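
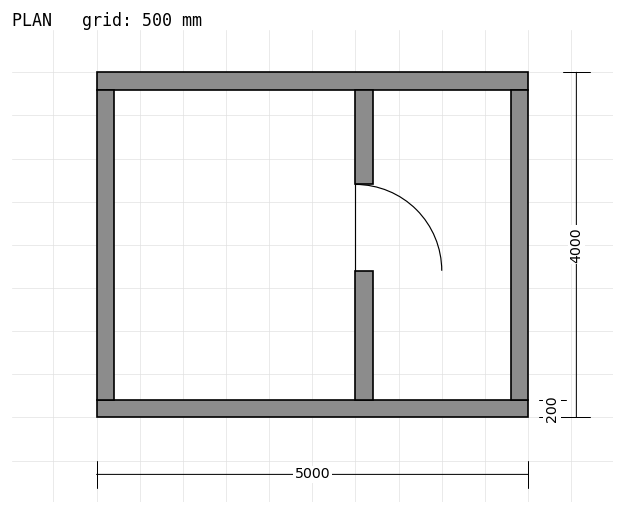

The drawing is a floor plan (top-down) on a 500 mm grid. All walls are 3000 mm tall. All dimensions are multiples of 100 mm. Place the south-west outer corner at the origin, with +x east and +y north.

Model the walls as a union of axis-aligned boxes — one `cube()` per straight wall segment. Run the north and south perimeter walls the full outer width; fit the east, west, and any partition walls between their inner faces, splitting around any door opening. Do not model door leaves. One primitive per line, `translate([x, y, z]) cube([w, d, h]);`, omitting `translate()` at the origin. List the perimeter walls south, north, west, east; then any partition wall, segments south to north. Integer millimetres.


cube([5000, 200, 3000]);
translate([0, 3800, 0]) cube([5000, 200, 3000]);
translate([0, 200, 0]) cube([200, 3600, 3000]);
translate([4800, 200, 0]) cube([200, 3600, 3000]);
translate([3000, 200, 0]) cube([200, 1500, 3000]);
translate([3000, 2700, 0]) cube([200, 1100, 3000]);


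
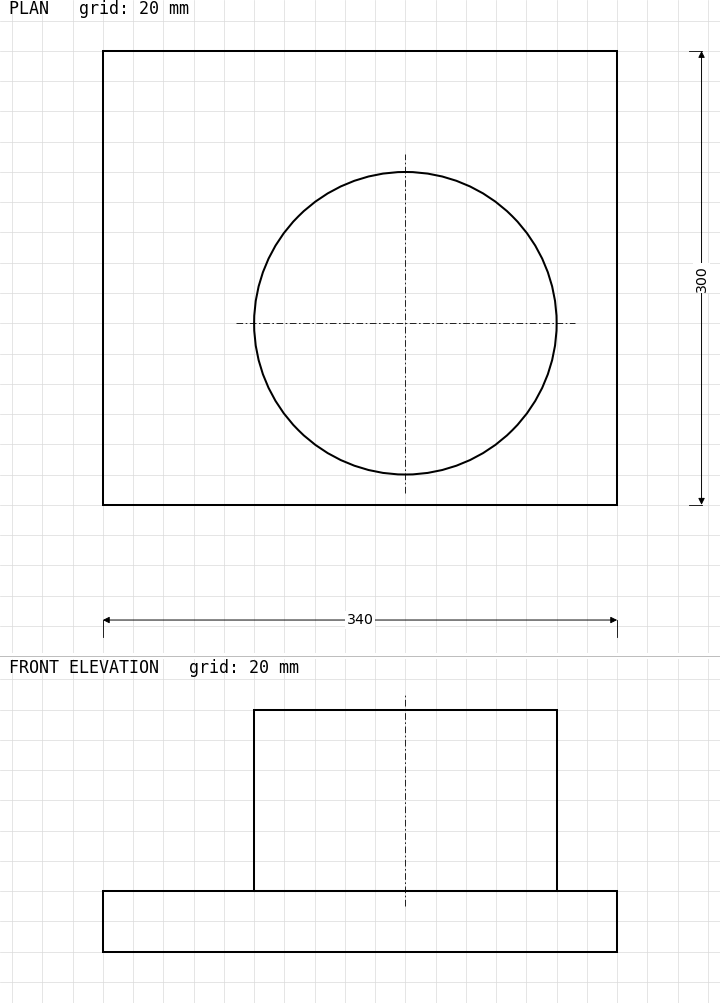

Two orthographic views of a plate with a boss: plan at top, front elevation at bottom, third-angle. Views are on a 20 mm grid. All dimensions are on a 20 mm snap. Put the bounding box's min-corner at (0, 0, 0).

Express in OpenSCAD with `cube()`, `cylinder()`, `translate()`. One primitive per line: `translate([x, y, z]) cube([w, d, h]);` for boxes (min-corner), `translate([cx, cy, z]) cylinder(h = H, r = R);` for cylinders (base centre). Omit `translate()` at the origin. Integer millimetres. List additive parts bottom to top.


cube([340, 300, 40]);
translate([200, 120, 40]) cylinder(h = 120, r = 100);


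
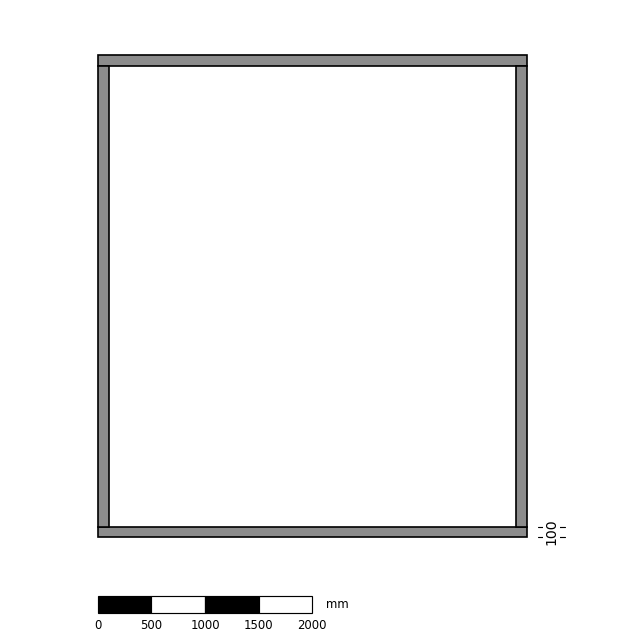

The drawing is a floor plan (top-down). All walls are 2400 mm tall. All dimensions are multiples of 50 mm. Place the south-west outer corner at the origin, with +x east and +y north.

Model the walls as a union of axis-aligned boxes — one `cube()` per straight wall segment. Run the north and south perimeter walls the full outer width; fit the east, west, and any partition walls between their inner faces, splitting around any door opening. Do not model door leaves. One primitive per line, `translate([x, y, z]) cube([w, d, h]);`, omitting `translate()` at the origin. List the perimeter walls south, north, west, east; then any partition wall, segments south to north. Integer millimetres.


cube([4000, 100, 2400]);
translate([0, 4400, 0]) cube([4000, 100, 2400]);
translate([0, 100, 0]) cube([100, 4300, 2400]);
translate([3900, 100, 0]) cube([100, 4300, 2400]);


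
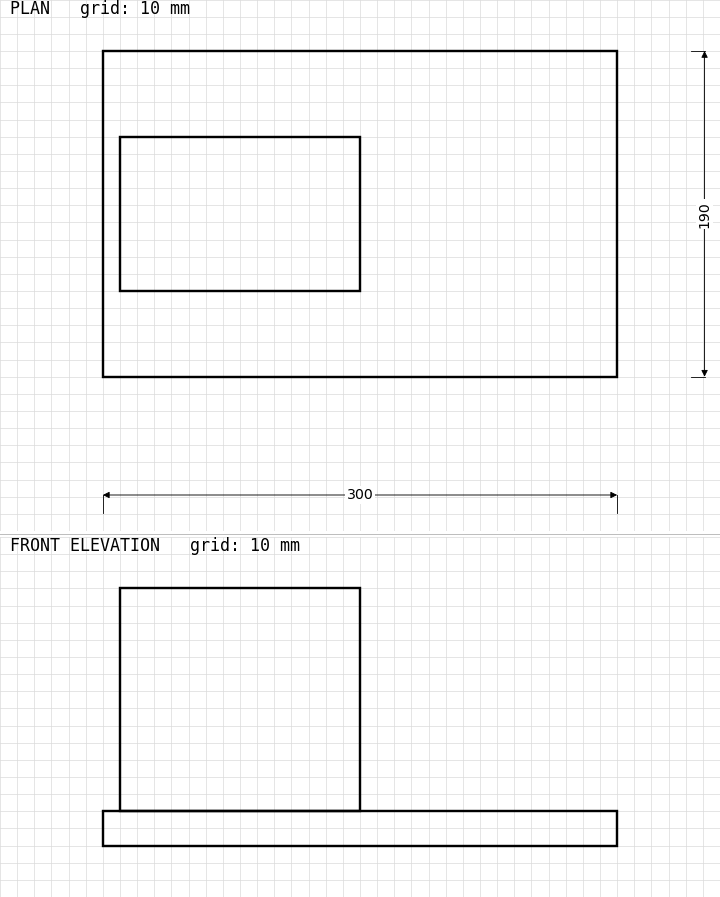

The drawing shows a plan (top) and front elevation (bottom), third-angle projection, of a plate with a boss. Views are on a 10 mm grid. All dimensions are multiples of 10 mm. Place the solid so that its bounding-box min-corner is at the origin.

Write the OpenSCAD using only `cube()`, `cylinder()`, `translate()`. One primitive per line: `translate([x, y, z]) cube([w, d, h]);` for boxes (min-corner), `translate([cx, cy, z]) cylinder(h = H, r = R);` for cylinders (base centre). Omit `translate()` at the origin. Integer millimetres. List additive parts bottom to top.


cube([300, 190, 20]);
translate([10, 50, 20]) cube([140, 90, 130]);


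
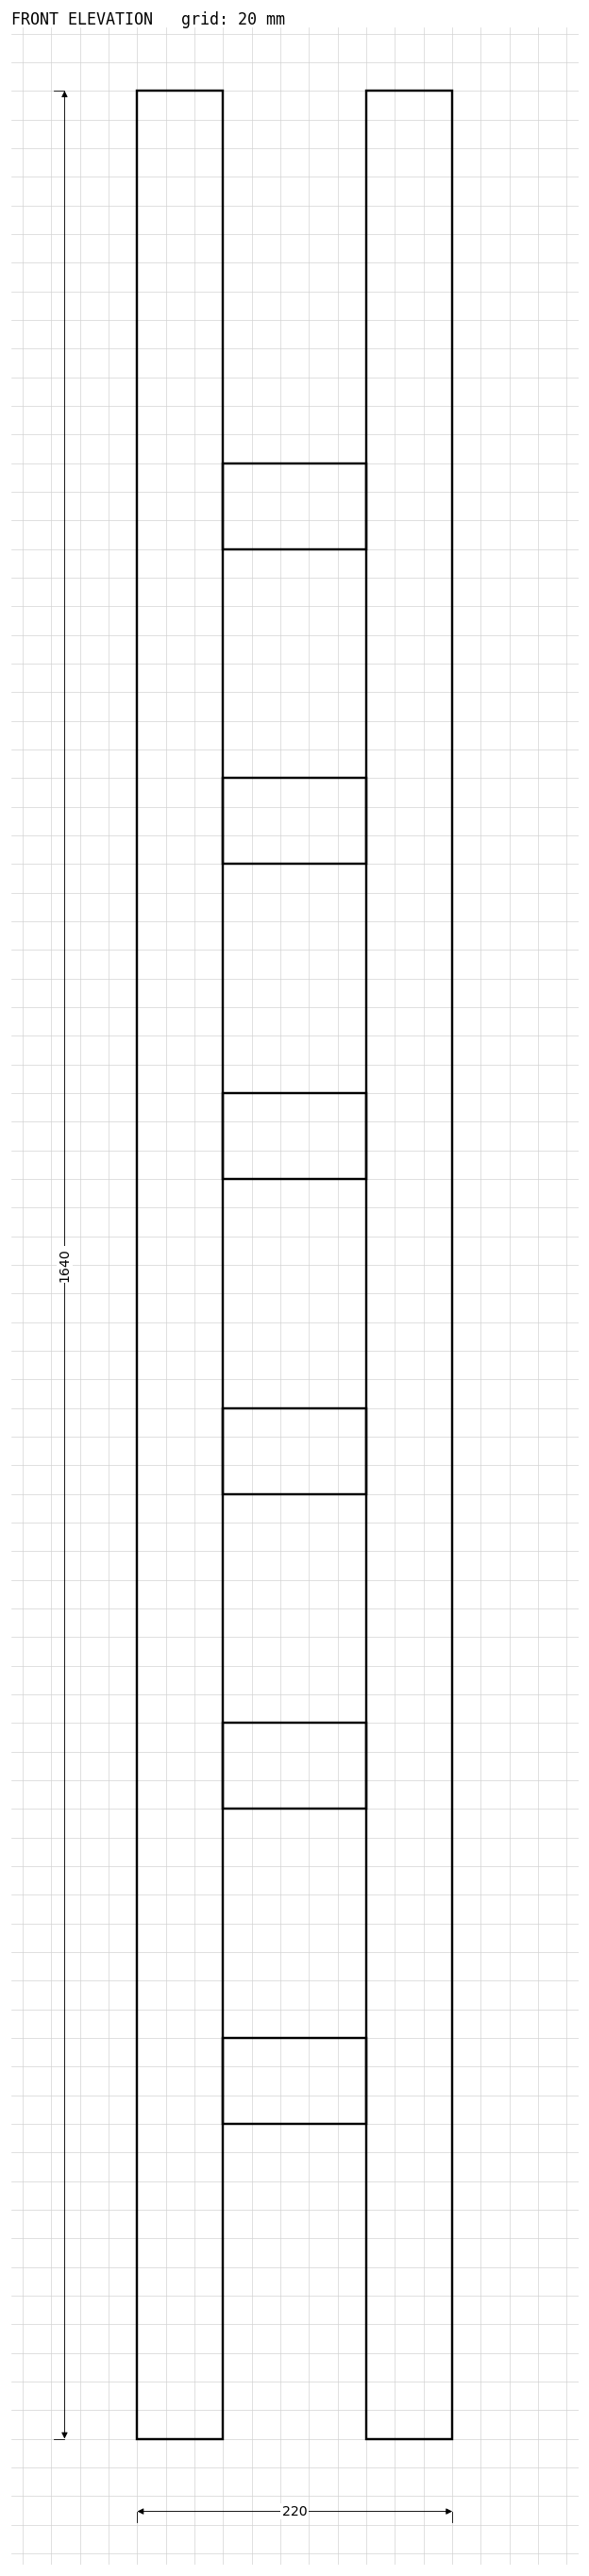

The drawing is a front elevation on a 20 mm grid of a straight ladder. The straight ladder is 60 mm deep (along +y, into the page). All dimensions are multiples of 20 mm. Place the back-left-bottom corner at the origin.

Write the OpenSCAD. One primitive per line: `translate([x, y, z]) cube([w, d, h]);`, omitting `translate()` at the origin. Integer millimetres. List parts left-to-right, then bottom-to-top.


cube([60, 60, 1640]);
translate([60, 0, 220]) cube([100, 60, 60]);
translate([60, 0, 440]) cube([100, 60, 60]);
translate([60, 0, 660]) cube([100, 60, 60]);
translate([60, 0, 880]) cube([100, 60, 60]);
translate([60, 0, 1100]) cube([100, 60, 60]);
translate([60, 0, 1320]) cube([100, 60, 60]);
translate([160, 0, 0]) cube([60, 60, 1640]);


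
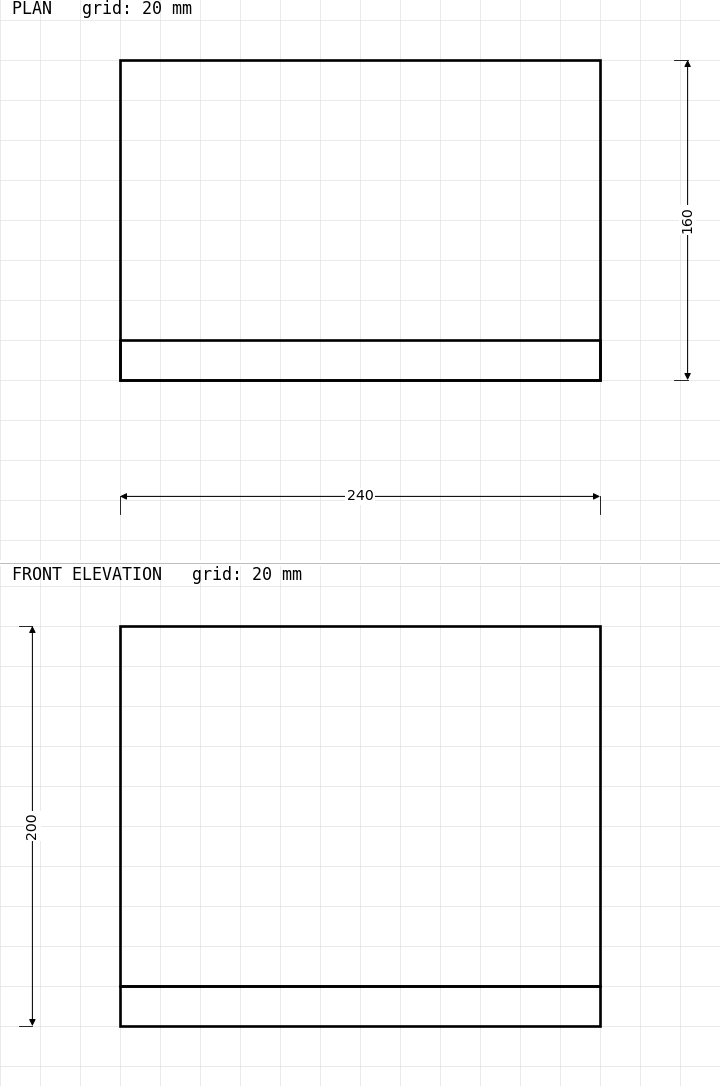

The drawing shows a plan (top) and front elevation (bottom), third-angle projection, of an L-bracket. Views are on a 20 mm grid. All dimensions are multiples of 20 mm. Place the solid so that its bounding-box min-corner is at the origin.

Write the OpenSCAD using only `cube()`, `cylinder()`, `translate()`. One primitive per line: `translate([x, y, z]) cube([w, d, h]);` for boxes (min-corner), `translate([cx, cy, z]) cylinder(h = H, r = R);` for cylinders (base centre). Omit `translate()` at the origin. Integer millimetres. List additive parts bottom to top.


cube([240, 160, 20]);
translate([0, 0, 20]) cube([240, 20, 180]);


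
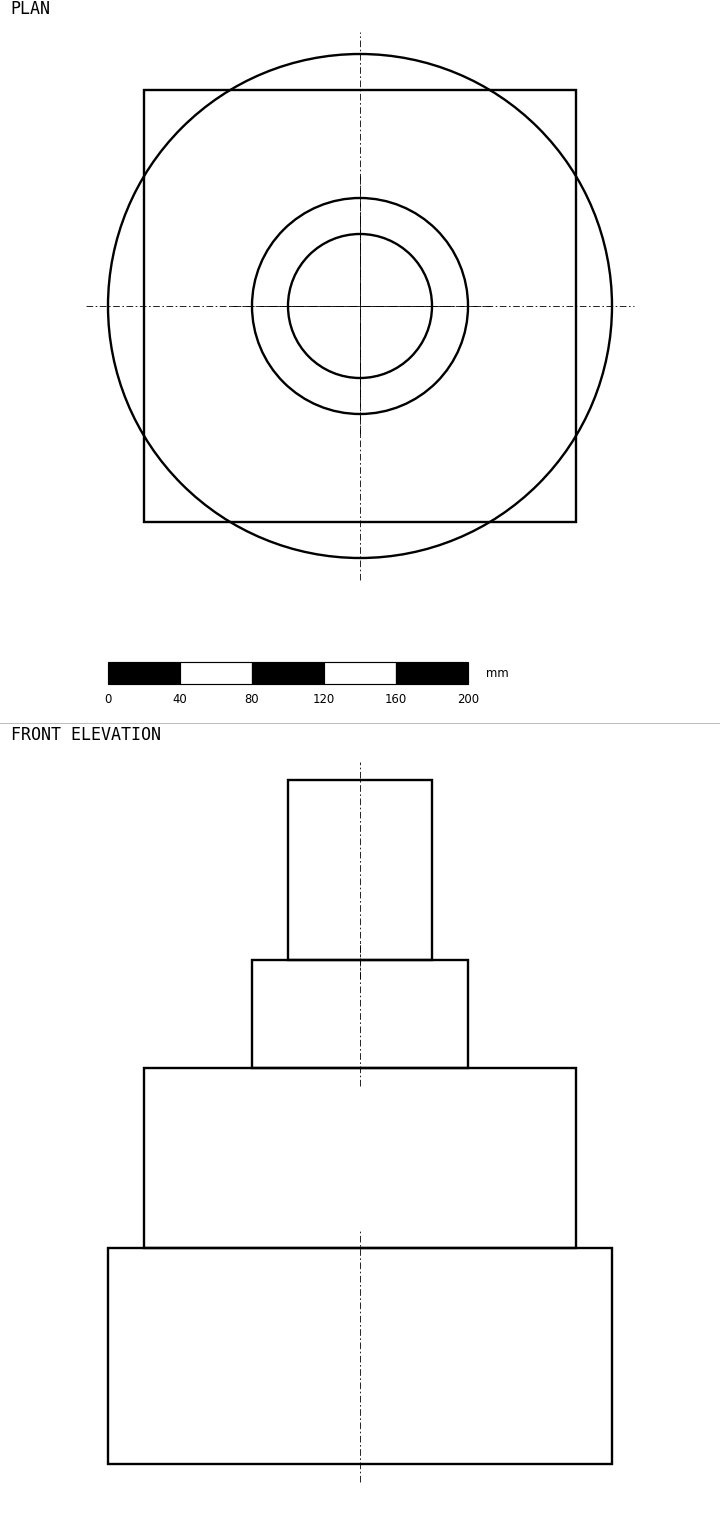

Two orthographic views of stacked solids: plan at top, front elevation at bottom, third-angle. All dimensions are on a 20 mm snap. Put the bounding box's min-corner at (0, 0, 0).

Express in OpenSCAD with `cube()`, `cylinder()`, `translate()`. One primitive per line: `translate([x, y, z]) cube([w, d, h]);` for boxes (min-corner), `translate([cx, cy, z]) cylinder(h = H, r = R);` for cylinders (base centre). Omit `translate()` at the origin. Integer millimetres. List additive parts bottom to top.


translate([140, 140, 0]) cylinder(h = 120, r = 140);
translate([20, 20, 120]) cube([240, 240, 100]);
translate([140, 140, 220]) cylinder(h = 60, r = 60);
translate([140, 140, 280]) cylinder(h = 100, r = 40);


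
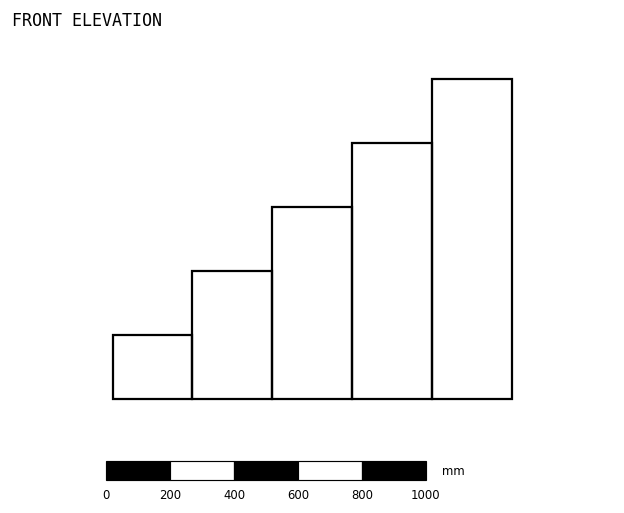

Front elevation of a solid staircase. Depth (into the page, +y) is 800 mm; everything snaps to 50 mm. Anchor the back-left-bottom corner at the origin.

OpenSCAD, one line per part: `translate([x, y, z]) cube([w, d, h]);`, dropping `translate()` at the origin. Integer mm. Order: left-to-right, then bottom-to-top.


cube([250, 800, 200]);
translate([250, 0, 0]) cube([250, 800, 400]);
translate([500, 0, 0]) cube([250, 800, 600]);
translate([750, 0, 0]) cube([250, 800, 800]);
translate([1000, 0, 0]) cube([250, 800, 1000]);


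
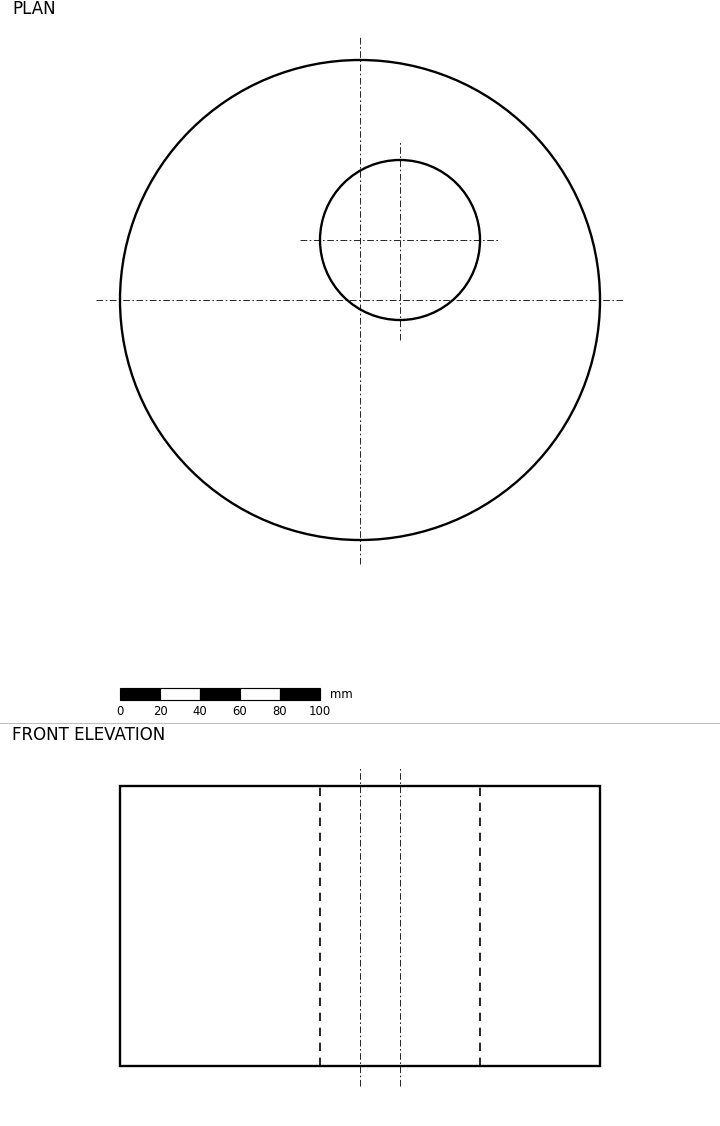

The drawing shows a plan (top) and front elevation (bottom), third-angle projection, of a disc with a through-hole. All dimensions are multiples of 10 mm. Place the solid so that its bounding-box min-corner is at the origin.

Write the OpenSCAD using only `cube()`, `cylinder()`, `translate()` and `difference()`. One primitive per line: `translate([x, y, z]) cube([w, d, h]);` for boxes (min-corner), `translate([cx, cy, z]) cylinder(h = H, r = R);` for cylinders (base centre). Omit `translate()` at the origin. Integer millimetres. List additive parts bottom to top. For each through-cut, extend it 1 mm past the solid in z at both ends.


difference() {
  translate([120, 120, 0]) cylinder(h = 140, r = 120);
  translate([140, 150, -1]) cylinder(h = 142, r = 40);
}


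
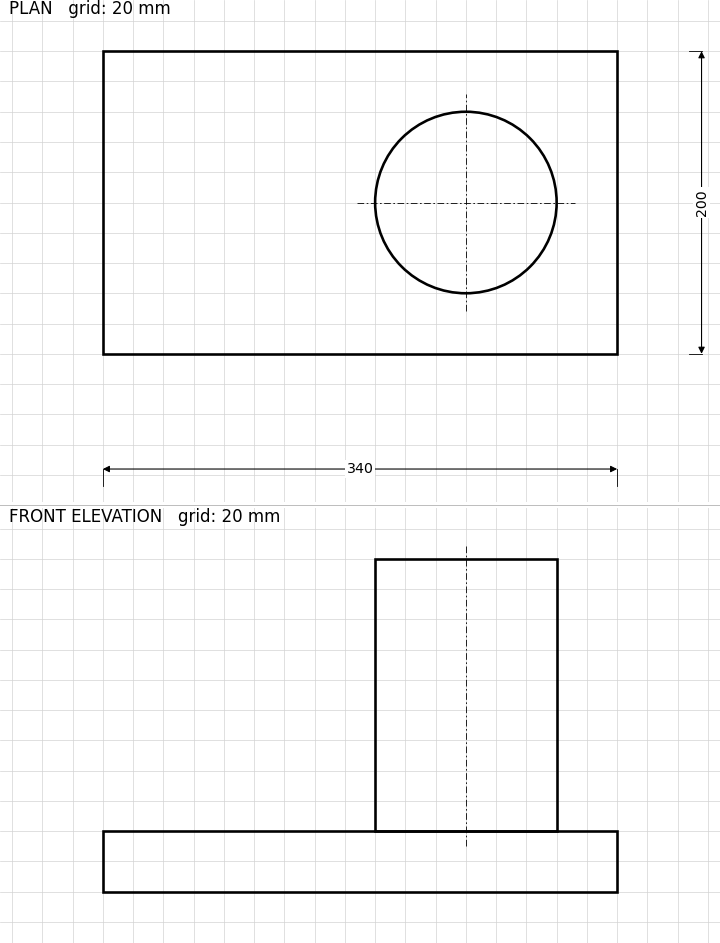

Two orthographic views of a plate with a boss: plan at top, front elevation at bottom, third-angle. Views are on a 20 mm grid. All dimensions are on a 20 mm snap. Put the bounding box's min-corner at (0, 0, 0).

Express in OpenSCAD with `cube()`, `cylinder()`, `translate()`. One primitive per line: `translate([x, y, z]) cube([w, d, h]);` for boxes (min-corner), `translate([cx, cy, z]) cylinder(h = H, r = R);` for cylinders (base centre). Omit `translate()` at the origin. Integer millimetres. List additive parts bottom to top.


cube([340, 200, 40]);
translate([240, 100, 40]) cylinder(h = 180, r = 60);


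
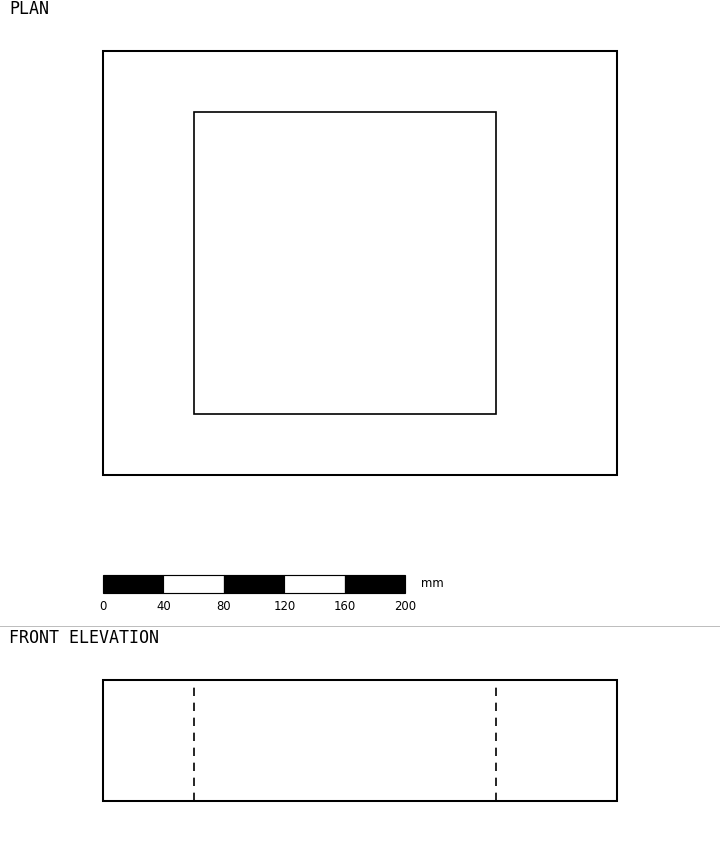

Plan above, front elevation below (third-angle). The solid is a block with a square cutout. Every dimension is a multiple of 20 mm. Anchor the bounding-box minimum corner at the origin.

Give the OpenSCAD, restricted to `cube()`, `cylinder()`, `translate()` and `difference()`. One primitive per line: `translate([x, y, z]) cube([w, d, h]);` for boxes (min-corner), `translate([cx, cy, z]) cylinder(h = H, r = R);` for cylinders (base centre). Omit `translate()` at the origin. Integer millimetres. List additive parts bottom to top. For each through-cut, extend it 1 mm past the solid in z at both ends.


difference() {
  cube([340, 280, 80]);
  translate([60, 40, -1]) cube([200, 200, 82]);
}


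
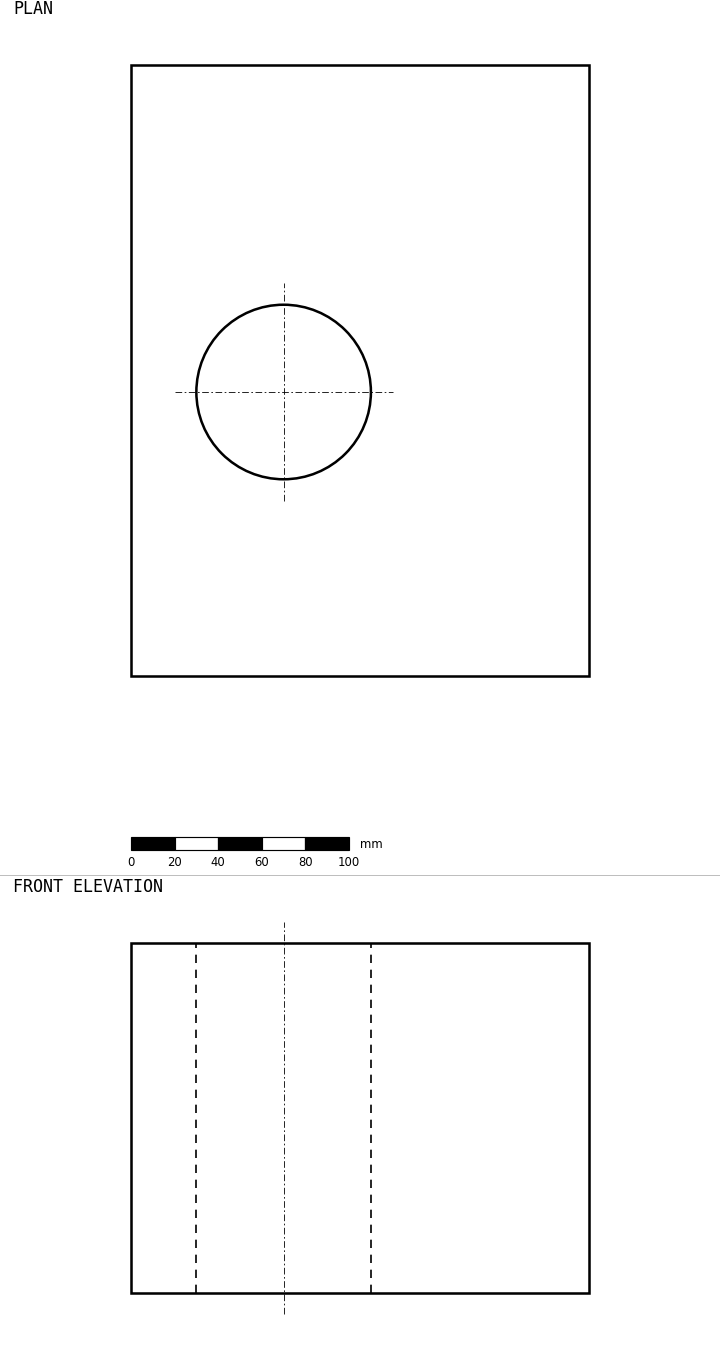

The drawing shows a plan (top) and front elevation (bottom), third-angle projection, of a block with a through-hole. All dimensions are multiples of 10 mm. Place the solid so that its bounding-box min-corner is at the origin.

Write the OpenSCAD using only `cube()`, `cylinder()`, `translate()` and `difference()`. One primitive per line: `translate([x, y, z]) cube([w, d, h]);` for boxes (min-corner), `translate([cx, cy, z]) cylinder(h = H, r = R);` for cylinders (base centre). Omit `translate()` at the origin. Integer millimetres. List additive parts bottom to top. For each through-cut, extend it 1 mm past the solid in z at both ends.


difference() {
  cube([210, 280, 160]);
  translate([70, 130, -1]) cylinder(h = 162, r = 40);
}


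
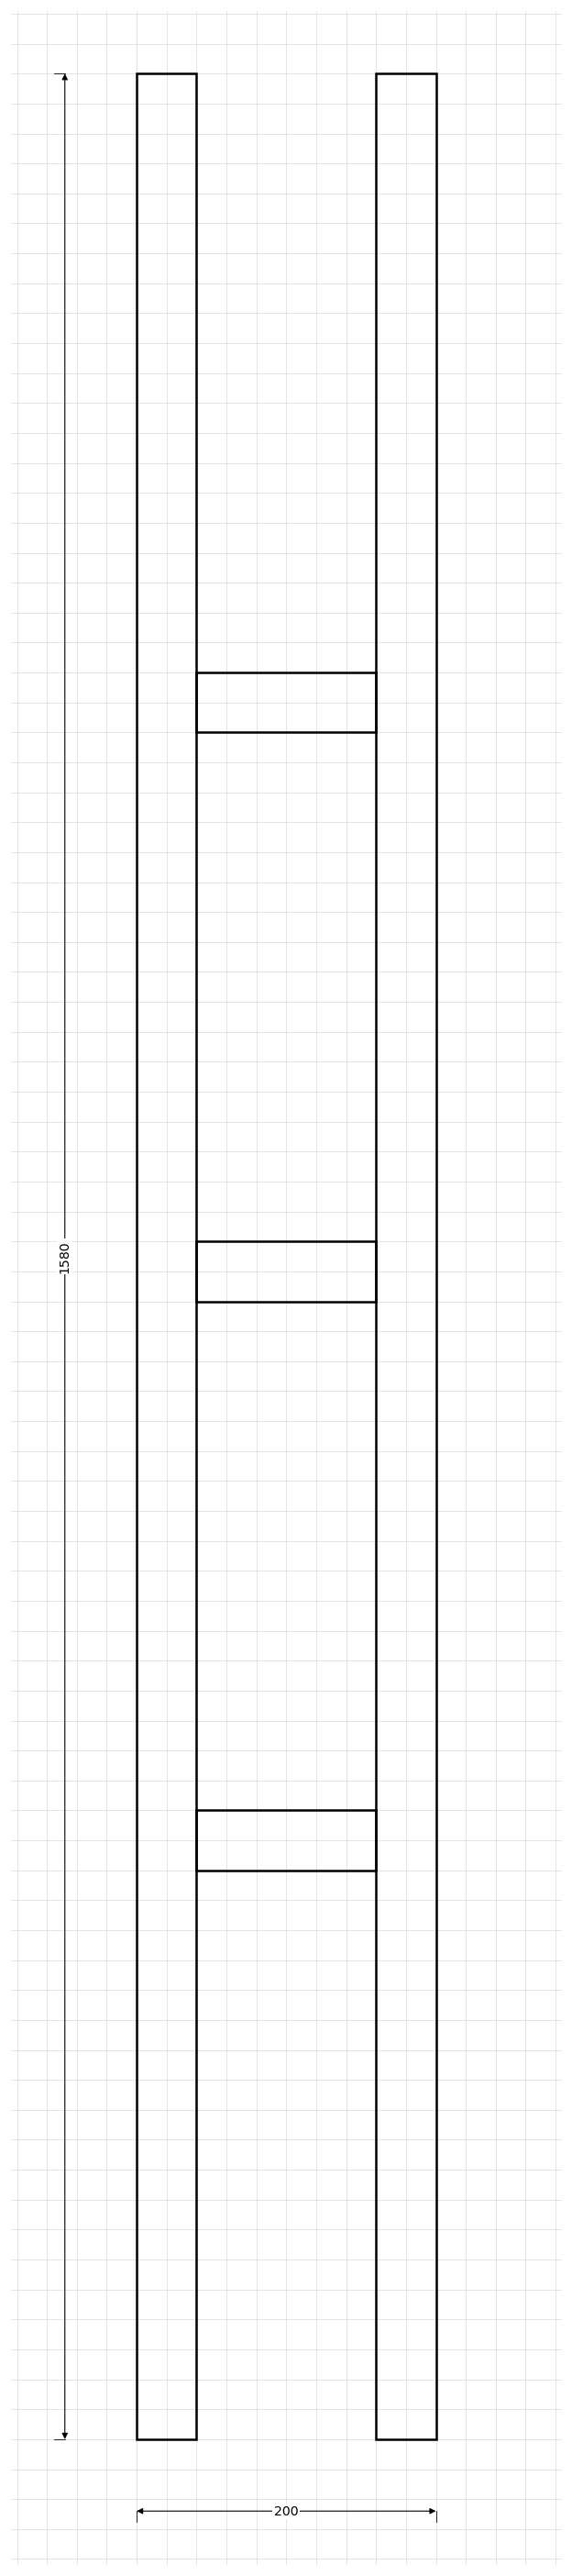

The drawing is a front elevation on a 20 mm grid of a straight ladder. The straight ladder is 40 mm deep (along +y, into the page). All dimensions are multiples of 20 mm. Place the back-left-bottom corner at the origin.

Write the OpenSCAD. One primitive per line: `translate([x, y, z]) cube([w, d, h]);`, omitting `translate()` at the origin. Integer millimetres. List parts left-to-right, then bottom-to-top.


cube([40, 40, 1580]);
translate([40, 0, 380]) cube([120, 40, 40]);
translate([40, 0, 760]) cube([120, 40, 40]);
translate([40, 0, 1140]) cube([120, 40, 40]);
translate([160, 0, 0]) cube([40, 40, 1580]);


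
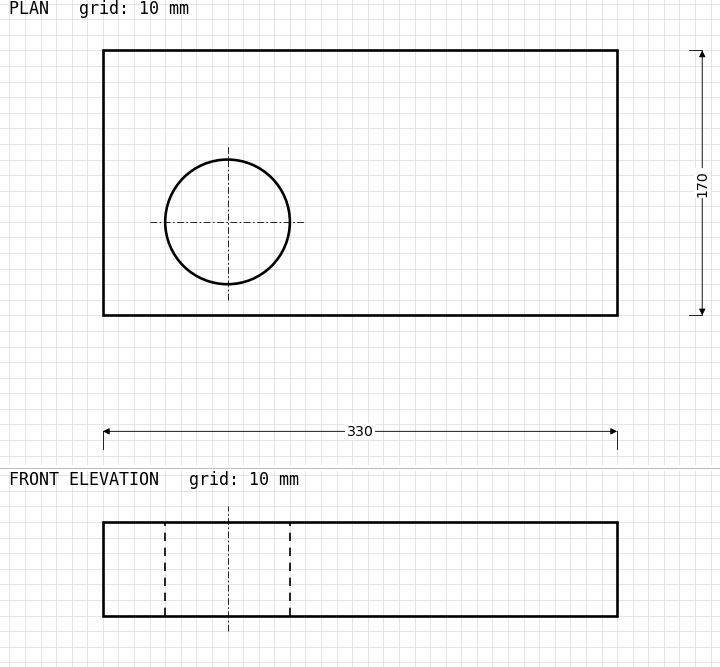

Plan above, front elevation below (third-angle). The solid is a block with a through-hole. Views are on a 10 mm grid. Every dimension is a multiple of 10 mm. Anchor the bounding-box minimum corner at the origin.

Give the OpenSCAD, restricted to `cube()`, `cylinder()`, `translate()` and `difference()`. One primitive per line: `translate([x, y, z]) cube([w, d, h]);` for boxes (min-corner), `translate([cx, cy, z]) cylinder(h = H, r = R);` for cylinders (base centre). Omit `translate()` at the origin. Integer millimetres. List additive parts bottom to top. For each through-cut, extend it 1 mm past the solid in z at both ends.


difference() {
  cube([330, 170, 60]);
  translate([80, 60, -1]) cylinder(h = 62, r = 40);
}


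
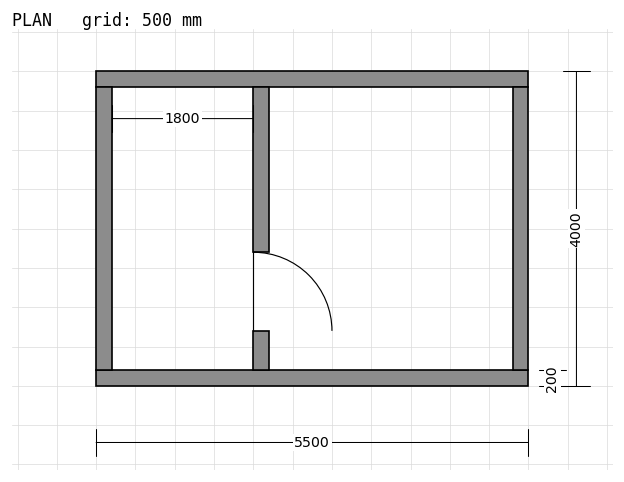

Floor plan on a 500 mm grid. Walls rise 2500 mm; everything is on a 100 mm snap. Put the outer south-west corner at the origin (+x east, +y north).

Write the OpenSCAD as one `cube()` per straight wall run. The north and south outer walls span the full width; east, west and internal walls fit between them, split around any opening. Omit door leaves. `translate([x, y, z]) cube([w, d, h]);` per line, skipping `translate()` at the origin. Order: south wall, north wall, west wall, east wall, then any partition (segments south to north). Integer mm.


cube([5500, 200, 2500]);
translate([0, 3800, 0]) cube([5500, 200, 2500]);
translate([0, 200, 0]) cube([200, 3600, 2500]);
translate([5300, 200, 0]) cube([200, 3600, 2500]);
translate([2000, 200, 0]) cube([200, 500, 2500]);
translate([2000, 1700, 0]) cube([200, 2100, 2500]);


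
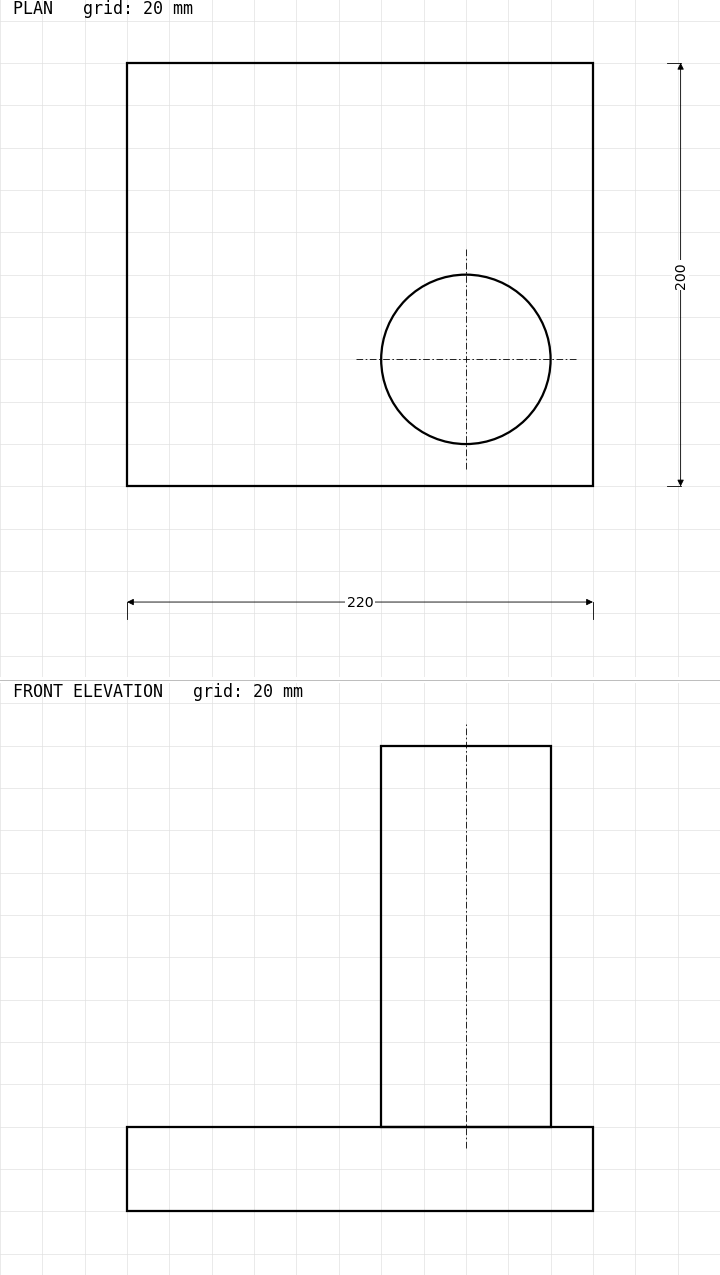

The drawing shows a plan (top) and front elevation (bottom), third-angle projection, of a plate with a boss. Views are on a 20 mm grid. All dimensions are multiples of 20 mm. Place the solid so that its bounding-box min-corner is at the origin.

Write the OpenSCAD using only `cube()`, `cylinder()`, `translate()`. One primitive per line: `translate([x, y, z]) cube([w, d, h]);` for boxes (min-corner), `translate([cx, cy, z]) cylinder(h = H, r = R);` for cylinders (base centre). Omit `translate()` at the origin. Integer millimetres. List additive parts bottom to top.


cube([220, 200, 40]);
translate([160, 60, 40]) cylinder(h = 180, r = 40);


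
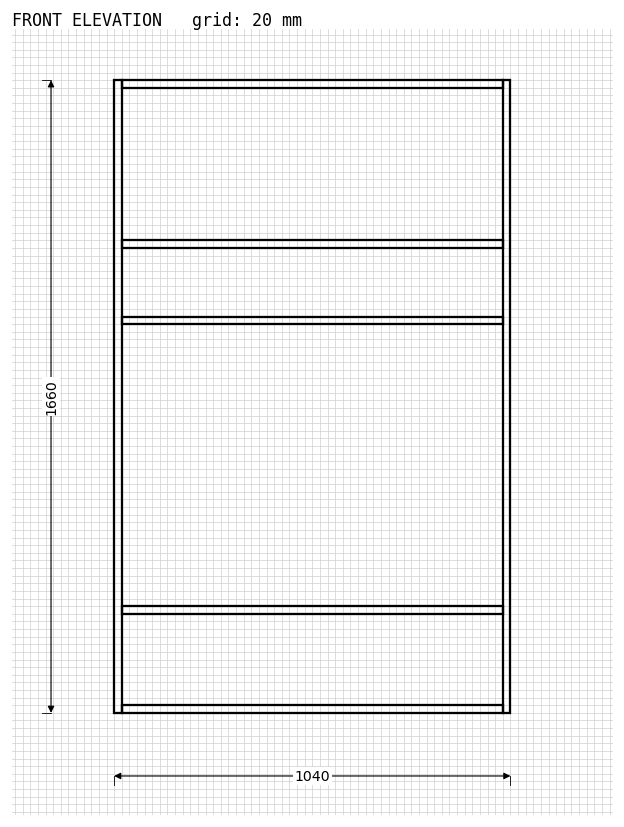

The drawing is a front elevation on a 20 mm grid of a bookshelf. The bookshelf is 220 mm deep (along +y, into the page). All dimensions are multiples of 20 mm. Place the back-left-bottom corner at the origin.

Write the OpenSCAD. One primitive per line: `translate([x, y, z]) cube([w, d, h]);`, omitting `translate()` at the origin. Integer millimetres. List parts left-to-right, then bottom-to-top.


cube([20, 220, 1660]);
translate([20, 0, 0]) cube([1000, 220, 20]);
translate([20, 0, 260]) cube([1000, 220, 20]);
translate([20, 0, 1020]) cube([1000, 220, 20]);
translate([20, 0, 1220]) cube([1000, 220, 20]);
translate([20, 0, 1640]) cube([1000, 220, 20]);
translate([1020, 0, 0]) cube([20, 220, 1660]);


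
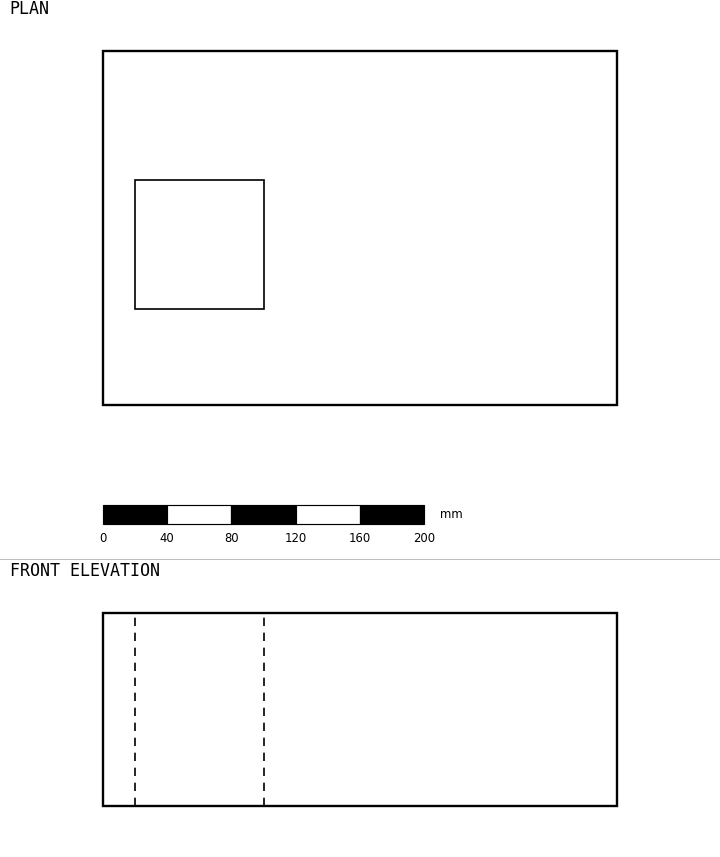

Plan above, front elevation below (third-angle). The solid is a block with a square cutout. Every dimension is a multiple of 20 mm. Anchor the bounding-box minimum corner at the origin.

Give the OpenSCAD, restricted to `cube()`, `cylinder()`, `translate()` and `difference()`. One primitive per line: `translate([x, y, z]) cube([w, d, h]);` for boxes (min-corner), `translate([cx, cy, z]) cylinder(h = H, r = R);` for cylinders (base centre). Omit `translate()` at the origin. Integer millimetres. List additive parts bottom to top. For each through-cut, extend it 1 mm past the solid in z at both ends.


difference() {
  cube([320, 220, 120]);
  translate([20, 60, -1]) cube([80, 80, 122]);
}


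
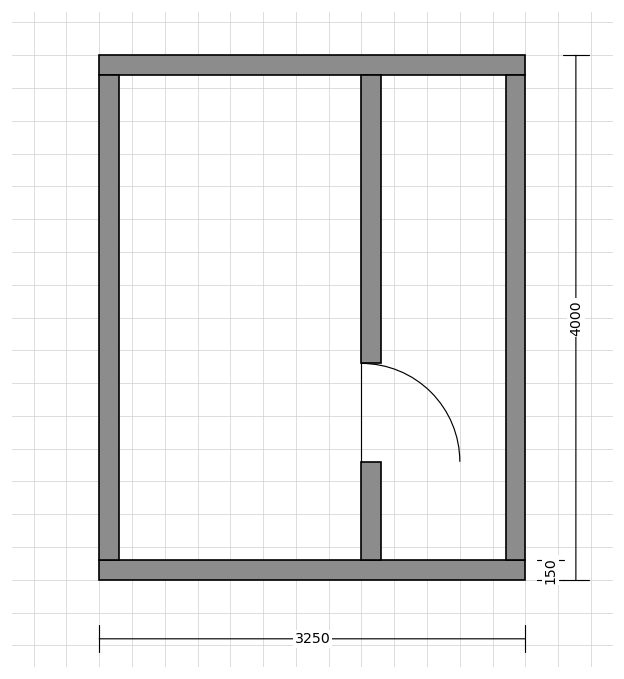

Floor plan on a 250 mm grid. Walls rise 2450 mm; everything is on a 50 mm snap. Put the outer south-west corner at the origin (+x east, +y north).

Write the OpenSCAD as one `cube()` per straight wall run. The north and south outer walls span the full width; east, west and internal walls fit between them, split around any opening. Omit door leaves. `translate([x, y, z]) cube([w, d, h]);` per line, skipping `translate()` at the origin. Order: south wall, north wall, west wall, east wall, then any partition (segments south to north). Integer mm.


cube([3250, 150, 2450]);
translate([0, 3850, 0]) cube([3250, 150, 2450]);
translate([0, 150, 0]) cube([150, 3700, 2450]);
translate([3100, 150, 0]) cube([150, 3700, 2450]);
translate([2000, 150, 0]) cube([150, 750, 2450]);
translate([2000, 1650, 0]) cube([150, 2200, 2450]);


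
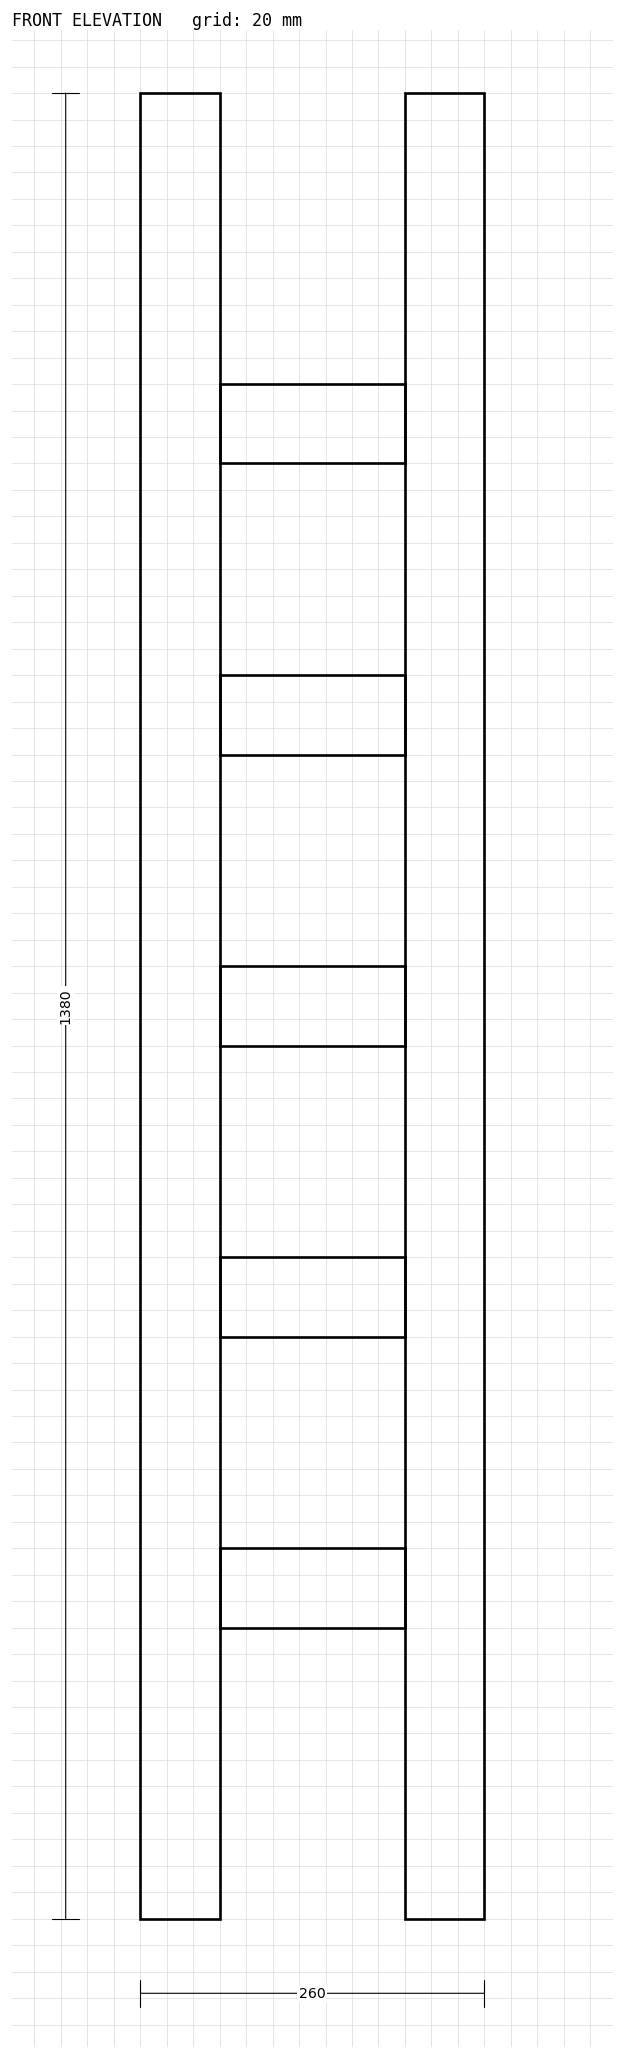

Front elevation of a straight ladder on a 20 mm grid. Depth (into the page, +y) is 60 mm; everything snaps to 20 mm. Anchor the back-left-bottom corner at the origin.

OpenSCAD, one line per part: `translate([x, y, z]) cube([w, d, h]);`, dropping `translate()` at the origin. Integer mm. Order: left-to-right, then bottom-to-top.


cube([60, 60, 1380]);
translate([60, 0, 220]) cube([140, 60, 60]);
translate([60, 0, 440]) cube([140, 60, 60]);
translate([60, 0, 660]) cube([140, 60, 60]);
translate([60, 0, 880]) cube([140, 60, 60]);
translate([60, 0, 1100]) cube([140, 60, 60]);
translate([200, 0, 0]) cube([60, 60, 1380]);


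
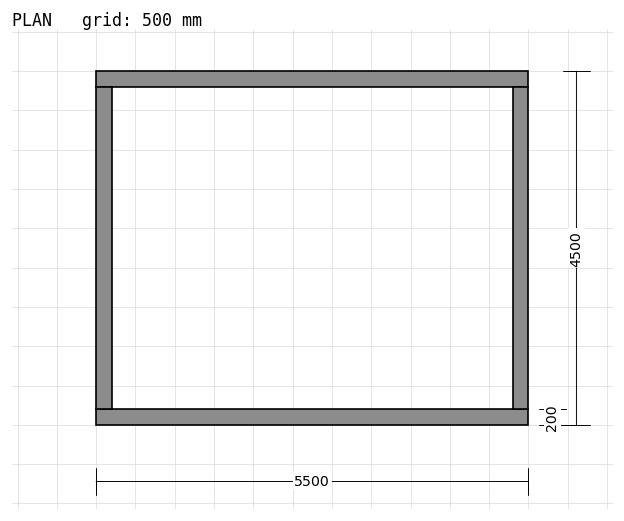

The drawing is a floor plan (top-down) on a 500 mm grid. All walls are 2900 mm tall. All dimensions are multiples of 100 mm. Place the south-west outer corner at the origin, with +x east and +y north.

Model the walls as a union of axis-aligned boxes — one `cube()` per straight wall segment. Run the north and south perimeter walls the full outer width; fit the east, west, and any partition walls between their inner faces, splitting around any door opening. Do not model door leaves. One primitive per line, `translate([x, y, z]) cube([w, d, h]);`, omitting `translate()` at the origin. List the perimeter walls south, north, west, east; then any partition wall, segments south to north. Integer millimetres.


cube([5500, 200, 2900]);
translate([0, 4300, 0]) cube([5500, 200, 2900]);
translate([0, 200, 0]) cube([200, 4100, 2900]);
translate([5300, 200, 0]) cube([200, 4100, 2900]);


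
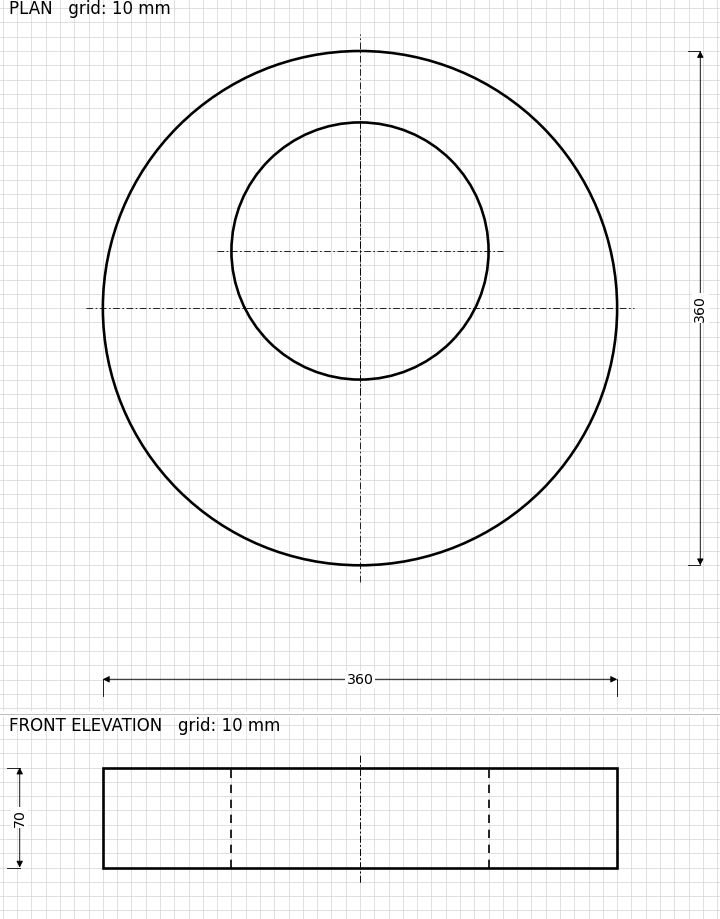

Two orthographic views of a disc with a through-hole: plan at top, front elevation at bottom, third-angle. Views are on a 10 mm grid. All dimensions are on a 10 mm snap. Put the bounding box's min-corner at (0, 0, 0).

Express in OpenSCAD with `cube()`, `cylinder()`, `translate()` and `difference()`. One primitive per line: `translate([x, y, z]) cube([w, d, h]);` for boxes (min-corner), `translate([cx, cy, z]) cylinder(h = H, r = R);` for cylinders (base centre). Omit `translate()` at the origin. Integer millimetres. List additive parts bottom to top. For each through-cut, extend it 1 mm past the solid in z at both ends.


difference() {
  translate([180, 180, 0]) cylinder(h = 70, r = 180);
  translate([180, 220, -1]) cylinder(h = 72, r = 90);
}


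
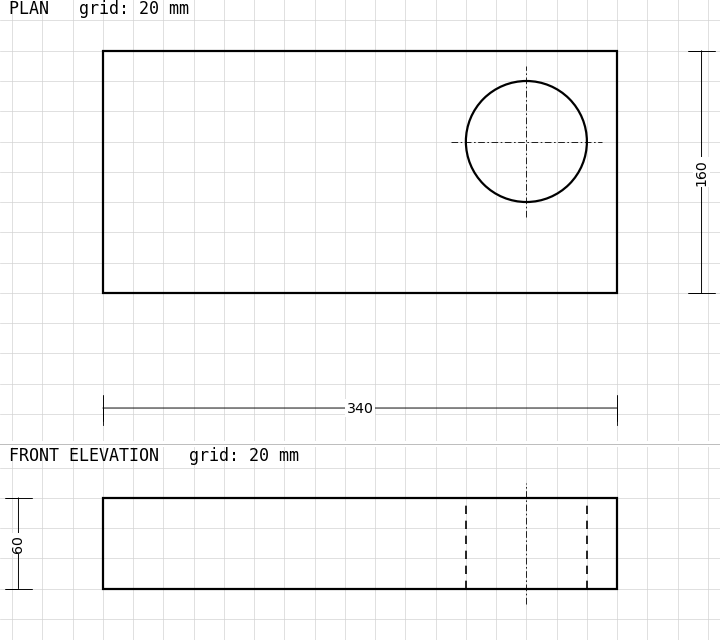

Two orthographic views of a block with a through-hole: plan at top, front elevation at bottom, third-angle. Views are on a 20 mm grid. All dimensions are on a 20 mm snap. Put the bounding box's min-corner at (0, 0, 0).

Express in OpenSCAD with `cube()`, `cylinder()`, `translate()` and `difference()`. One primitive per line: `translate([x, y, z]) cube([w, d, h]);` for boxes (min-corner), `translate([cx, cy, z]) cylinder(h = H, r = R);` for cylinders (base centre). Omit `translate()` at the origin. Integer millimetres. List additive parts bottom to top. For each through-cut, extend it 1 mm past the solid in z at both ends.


difference() {
  cube([340, 160, 60]);
  translate([280, 100, -1]) cylinder(h = 62, r = 40);
}


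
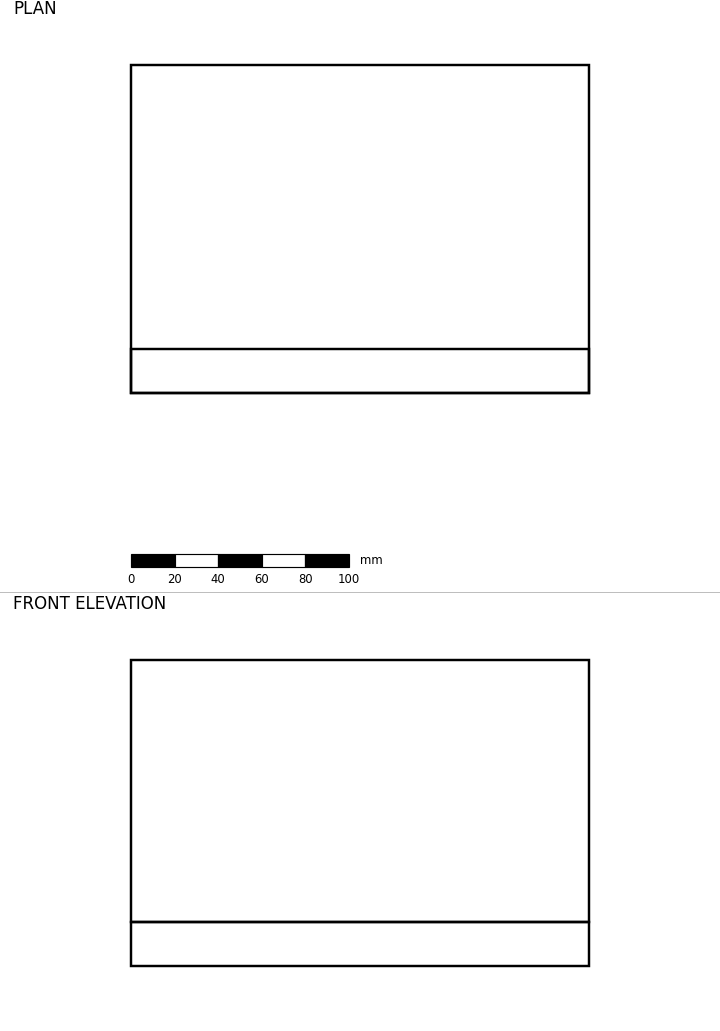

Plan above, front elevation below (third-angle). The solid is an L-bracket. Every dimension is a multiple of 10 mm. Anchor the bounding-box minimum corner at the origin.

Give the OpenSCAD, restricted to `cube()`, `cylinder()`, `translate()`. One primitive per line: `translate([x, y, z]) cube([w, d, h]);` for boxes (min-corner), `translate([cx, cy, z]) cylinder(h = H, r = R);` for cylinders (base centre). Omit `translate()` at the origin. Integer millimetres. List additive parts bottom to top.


cube([210, 150, 20]);
translate([0, 0, 20]) cube([210, 20, 120]);


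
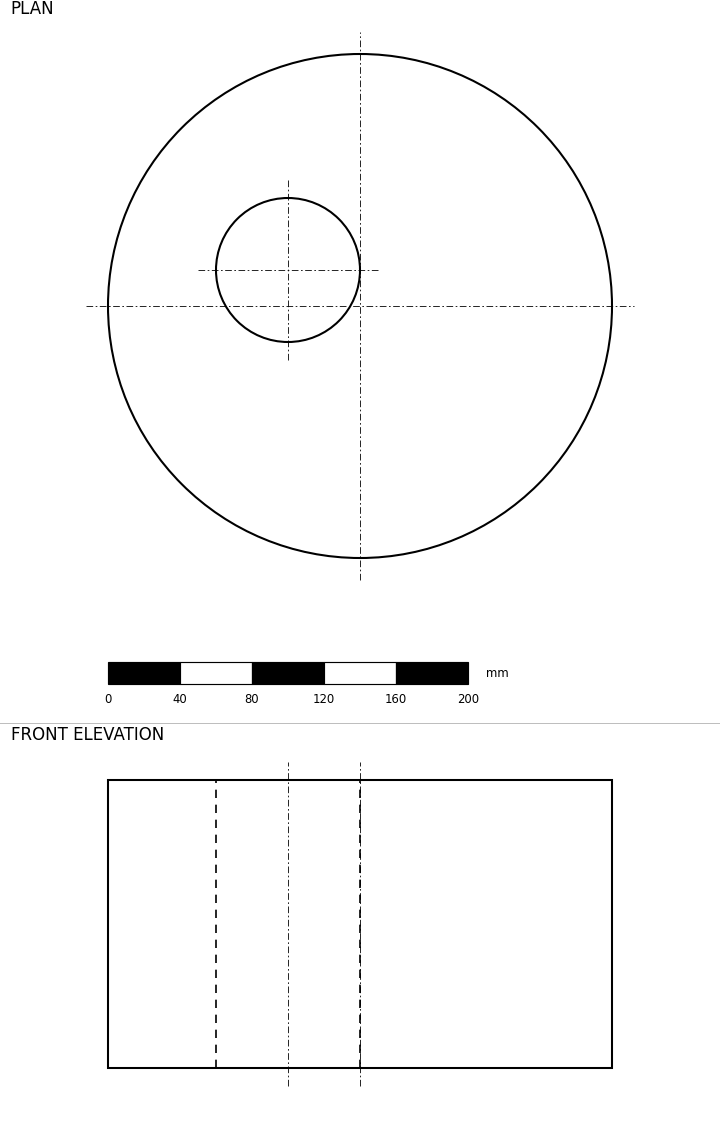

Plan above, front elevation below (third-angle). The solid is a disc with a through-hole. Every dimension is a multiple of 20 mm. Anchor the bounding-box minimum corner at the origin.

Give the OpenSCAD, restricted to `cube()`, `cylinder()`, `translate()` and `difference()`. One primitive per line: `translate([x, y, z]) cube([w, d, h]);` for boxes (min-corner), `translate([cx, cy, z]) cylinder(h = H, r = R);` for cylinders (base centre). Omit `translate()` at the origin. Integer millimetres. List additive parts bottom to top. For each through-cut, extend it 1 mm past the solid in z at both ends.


difference() {
  translate([140, 140, 0]) cylinder(h = 160, r = 140);
  translate([100, 160, -1]) cylinder(h = 162, r = 40);
}


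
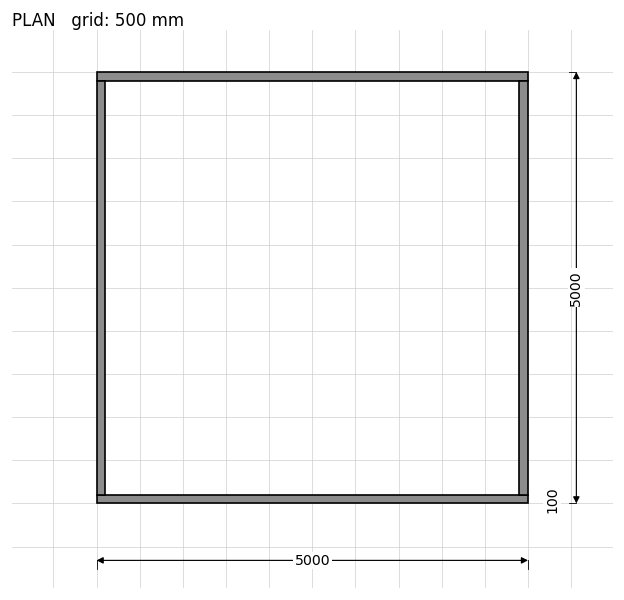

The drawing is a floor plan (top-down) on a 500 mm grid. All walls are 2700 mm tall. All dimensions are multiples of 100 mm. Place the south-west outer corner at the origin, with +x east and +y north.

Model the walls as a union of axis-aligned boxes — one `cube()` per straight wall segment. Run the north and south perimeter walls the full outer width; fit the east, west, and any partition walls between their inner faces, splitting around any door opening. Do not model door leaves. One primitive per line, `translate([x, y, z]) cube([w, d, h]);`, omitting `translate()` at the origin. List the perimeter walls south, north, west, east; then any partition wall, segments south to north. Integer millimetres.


cube([5000, 100, 2700]);
translate([0, 4900, 0]) cube([5000, 100, 2700]);
translate([0, 100, 0]) cube([100, 4800, 2700]);
translate([4900, 100, 0]) cube([100, 4800, 2700]);


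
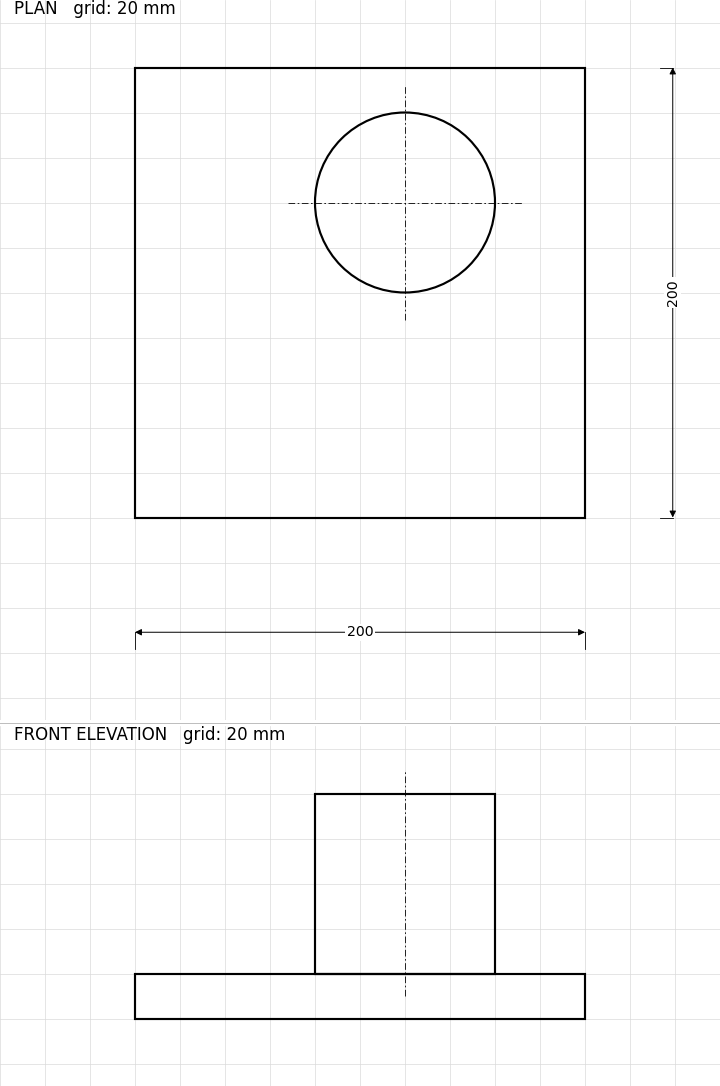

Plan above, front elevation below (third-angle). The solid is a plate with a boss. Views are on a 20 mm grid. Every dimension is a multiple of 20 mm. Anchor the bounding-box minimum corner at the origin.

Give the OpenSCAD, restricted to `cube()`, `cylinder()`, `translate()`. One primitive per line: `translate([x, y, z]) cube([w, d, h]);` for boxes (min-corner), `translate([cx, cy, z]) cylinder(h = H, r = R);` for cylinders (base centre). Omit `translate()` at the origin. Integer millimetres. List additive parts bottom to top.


cube([200, 200, 20]);
translate([120, 140, 20]) cylinder(h = 80, r = 40);


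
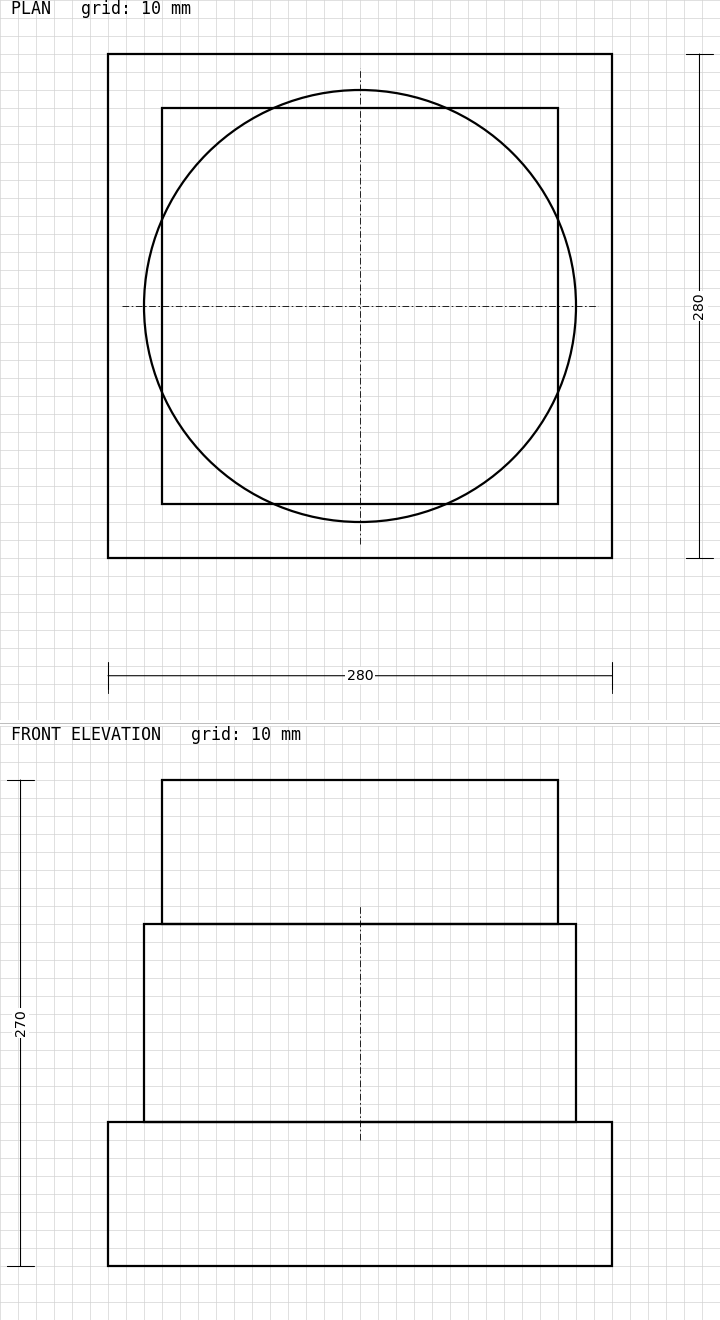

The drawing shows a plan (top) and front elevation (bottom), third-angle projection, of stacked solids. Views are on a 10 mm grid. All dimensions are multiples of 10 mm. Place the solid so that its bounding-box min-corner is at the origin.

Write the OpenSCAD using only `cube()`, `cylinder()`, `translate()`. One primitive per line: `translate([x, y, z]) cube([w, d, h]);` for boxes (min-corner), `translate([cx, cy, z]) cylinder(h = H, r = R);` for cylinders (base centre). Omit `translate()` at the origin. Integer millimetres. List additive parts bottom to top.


cube([280, 280, 80]);
translate([140, 140, 80]) cylinder(h = 110, r = 120);
translate([30, 30, 190]) cube([220, 220, 80]);


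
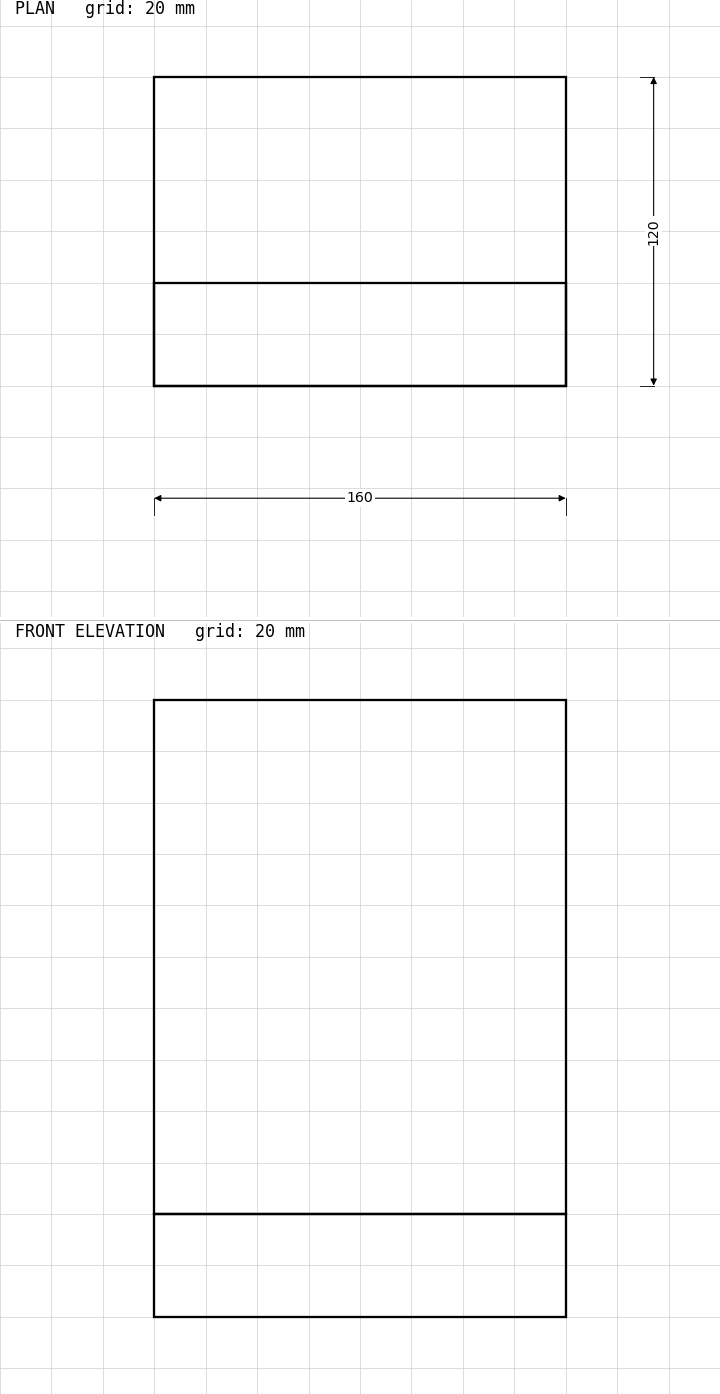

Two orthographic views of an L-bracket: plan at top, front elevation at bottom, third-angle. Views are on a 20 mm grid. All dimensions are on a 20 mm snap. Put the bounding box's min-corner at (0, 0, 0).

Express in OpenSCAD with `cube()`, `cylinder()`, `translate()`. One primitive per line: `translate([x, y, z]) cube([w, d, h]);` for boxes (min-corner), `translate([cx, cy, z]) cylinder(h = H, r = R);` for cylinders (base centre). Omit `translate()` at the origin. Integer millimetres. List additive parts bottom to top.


cube([160, 120, 40]);
translate([0, 0, 40]) cube([160, 40, 200]);


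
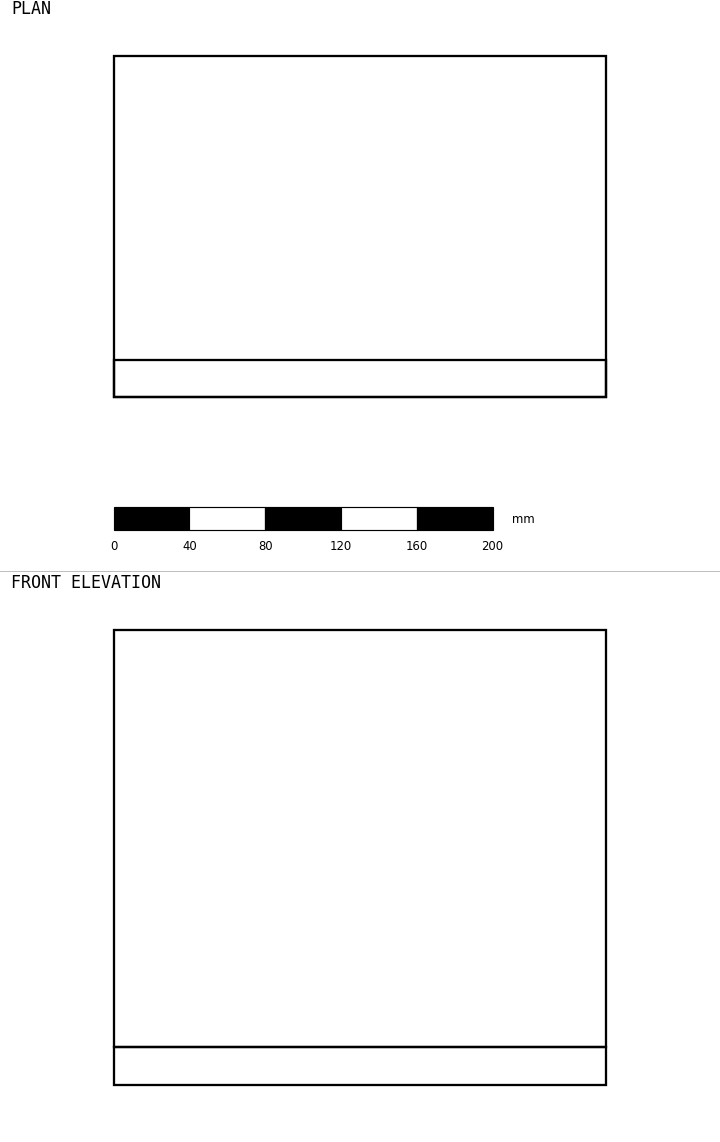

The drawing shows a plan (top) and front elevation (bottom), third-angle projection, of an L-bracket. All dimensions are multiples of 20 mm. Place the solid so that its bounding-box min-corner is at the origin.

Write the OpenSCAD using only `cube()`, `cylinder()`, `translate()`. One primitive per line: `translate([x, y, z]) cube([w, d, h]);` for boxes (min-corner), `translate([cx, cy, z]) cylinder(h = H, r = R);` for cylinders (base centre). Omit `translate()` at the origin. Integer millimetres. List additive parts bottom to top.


cube([260, 180, 20]);
translate([0, 0, 20]) cube([260, 20, 220]);


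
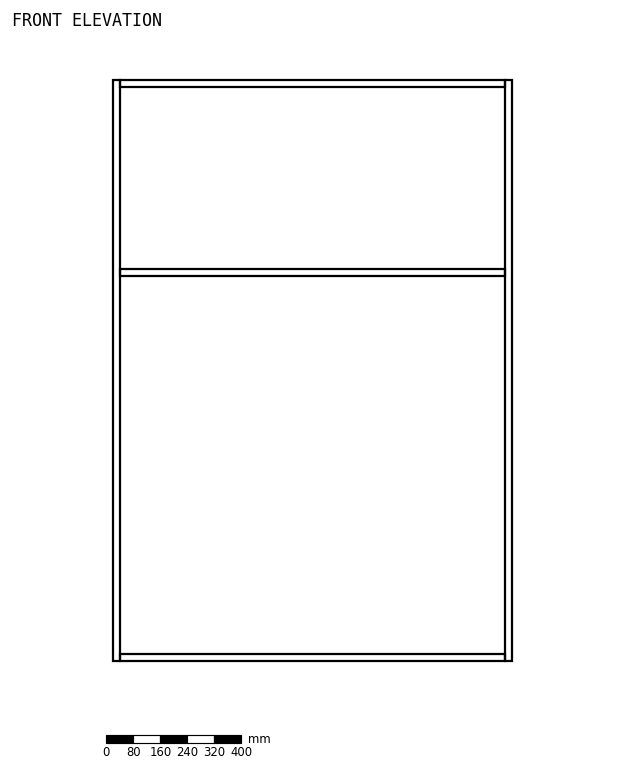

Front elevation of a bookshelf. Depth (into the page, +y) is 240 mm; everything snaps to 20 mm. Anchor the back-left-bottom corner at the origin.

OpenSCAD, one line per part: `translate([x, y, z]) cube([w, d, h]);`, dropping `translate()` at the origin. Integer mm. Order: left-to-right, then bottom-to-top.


cube([20, 240, 1720]);
translate([20, 0, 0]) cube([1140, 240, 20]);
translate([20, 0, 1140]) cube([1140, 240, 20]);
translate([20, 0, 1700]) cube([1140, 240, 20]);
translate([1160, 0, 0]) cube([20, 240, 1720]);


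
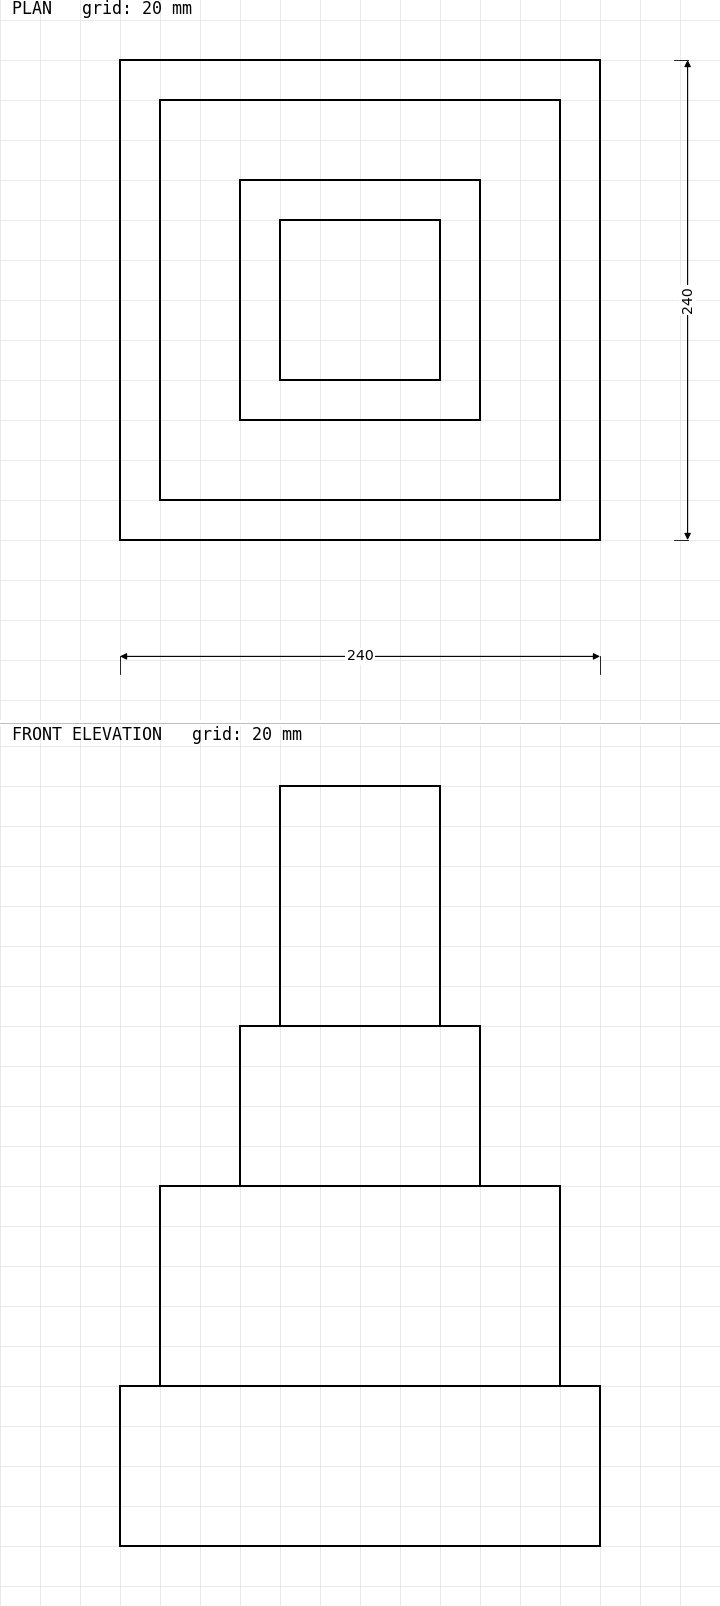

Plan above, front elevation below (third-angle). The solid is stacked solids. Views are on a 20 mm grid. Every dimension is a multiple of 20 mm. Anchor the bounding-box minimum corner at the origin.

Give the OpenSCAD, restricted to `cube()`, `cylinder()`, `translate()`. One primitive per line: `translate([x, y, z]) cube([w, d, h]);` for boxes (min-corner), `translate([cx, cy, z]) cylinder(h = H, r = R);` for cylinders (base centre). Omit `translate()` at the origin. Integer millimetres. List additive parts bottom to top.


cube([240, 240, 80]);
translate([20, 20, 80]) cube([200, 200, 100]);
translate([60, 60, 180]) cube([120, 120, 80]);
translate([80, 80, 260]) cube([80, 80, 120]);
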